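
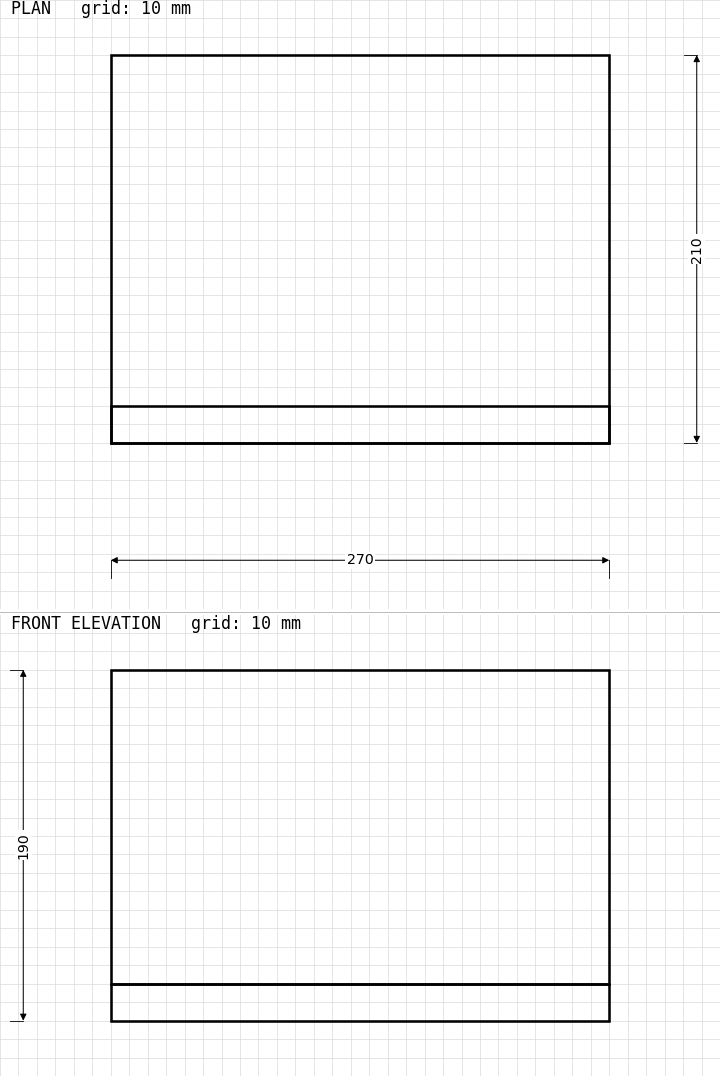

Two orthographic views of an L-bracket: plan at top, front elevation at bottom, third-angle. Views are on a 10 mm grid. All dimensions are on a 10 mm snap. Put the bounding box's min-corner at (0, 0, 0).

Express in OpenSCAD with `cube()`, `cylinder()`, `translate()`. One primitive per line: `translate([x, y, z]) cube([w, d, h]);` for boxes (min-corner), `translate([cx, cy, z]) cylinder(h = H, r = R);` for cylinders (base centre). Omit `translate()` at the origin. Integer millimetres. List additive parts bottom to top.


cube([270, 210, 20]);
translate([0, 0, 20]) cube([270, 20, 170]);


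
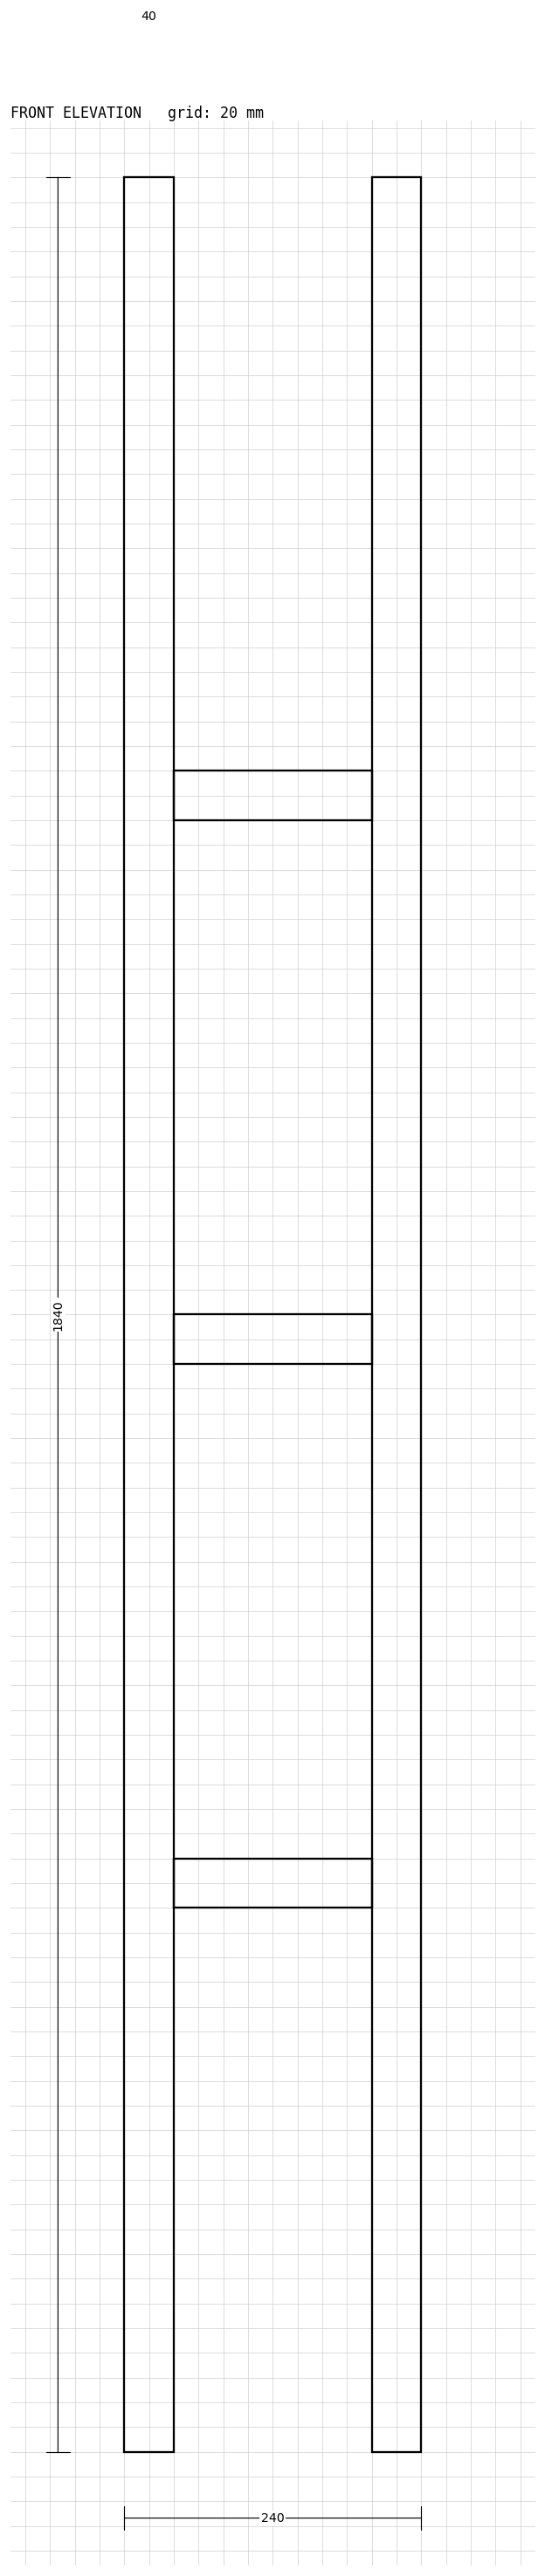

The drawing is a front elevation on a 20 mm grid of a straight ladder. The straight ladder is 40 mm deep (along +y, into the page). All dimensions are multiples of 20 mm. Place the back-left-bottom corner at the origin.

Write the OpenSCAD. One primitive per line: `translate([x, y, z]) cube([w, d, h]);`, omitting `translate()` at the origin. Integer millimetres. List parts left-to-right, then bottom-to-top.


cube([40, 40, 1840]);
translate([40, 0, 440]) cube([160, 40, 40]);
translate([40, 0, 880]) cube([160, 40, 40]);
translate([40, 0, 1320]) cube([160, 40, 40]);
translate([200, 0, 0]) cube([40, 40, 1840]);


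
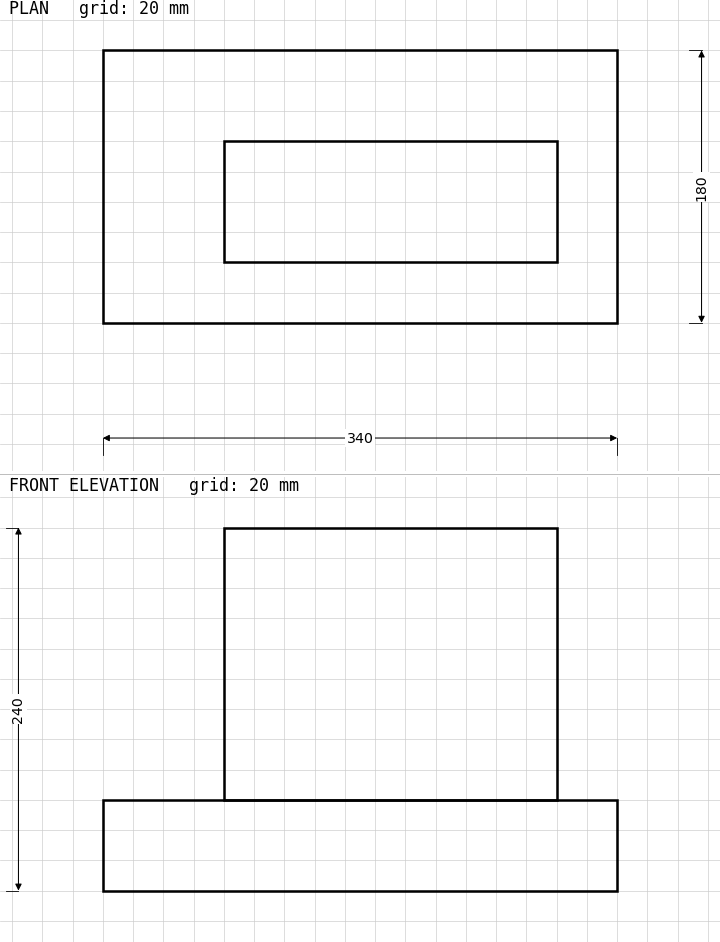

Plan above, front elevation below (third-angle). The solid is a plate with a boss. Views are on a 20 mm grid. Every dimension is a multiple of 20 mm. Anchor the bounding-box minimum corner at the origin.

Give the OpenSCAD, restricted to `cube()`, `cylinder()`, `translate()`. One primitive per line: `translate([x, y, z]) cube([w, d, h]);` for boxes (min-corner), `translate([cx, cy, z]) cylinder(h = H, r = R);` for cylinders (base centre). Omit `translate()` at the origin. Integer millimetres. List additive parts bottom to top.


cube([340, 180, 60]);
translate([80, 40, 60]) cube([220, 80, 180]);


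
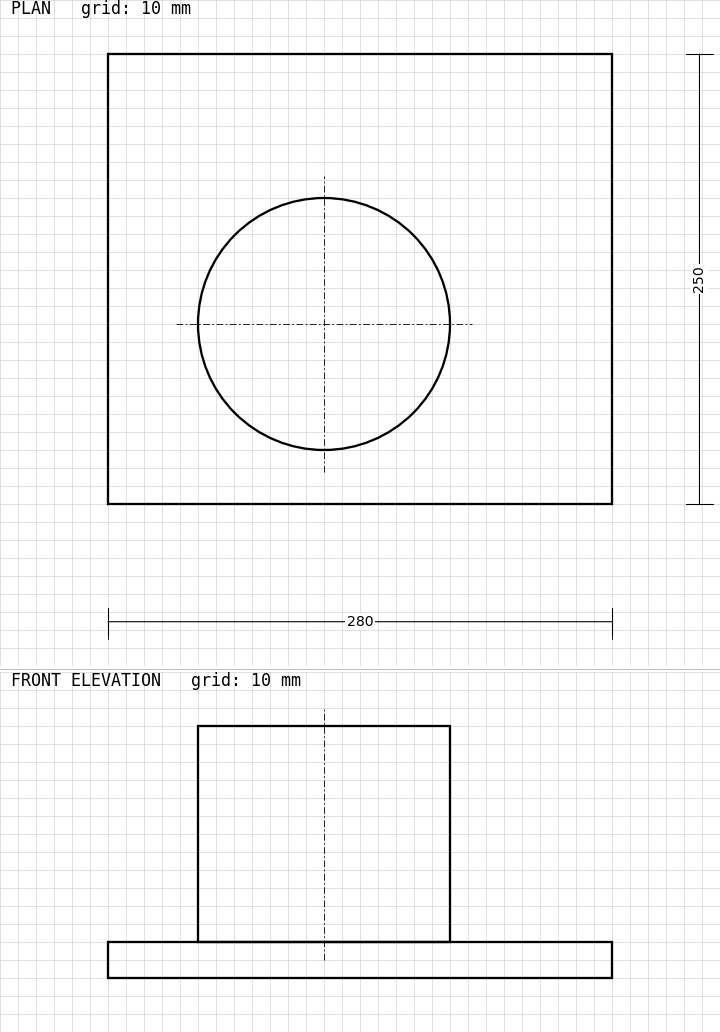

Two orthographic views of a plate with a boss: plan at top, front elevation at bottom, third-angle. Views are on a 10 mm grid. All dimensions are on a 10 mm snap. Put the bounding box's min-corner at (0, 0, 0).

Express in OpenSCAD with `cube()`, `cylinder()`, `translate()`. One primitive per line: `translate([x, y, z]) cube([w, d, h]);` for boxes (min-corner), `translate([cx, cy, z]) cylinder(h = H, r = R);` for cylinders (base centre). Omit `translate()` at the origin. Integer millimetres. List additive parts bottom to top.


cube([280, 250, 20]);
translate([120, 100, 20]) cylinder(h = 120, r = 70);


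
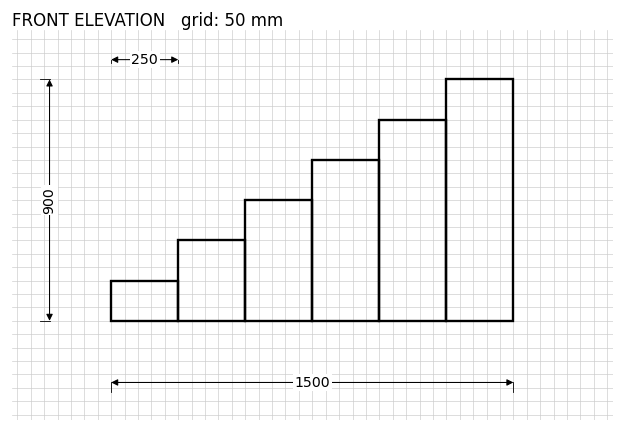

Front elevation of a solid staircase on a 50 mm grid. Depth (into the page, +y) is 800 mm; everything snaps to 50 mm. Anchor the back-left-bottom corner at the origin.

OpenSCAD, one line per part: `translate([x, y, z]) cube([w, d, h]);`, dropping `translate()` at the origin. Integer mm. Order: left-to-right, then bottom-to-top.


cube([250, 800, 150]);
translate([250, 0, 0]) cube([250, 800, 300]);
translate([500, 0, 0]) cube([250, 800, 450]);
translate([750, 0, 0]) cube([250, 800, 600]);
translate([1000, 0, 0]) cube([250, 800, 750]);
translate([1250, 0, 0]) cube([250, 800, 900]);


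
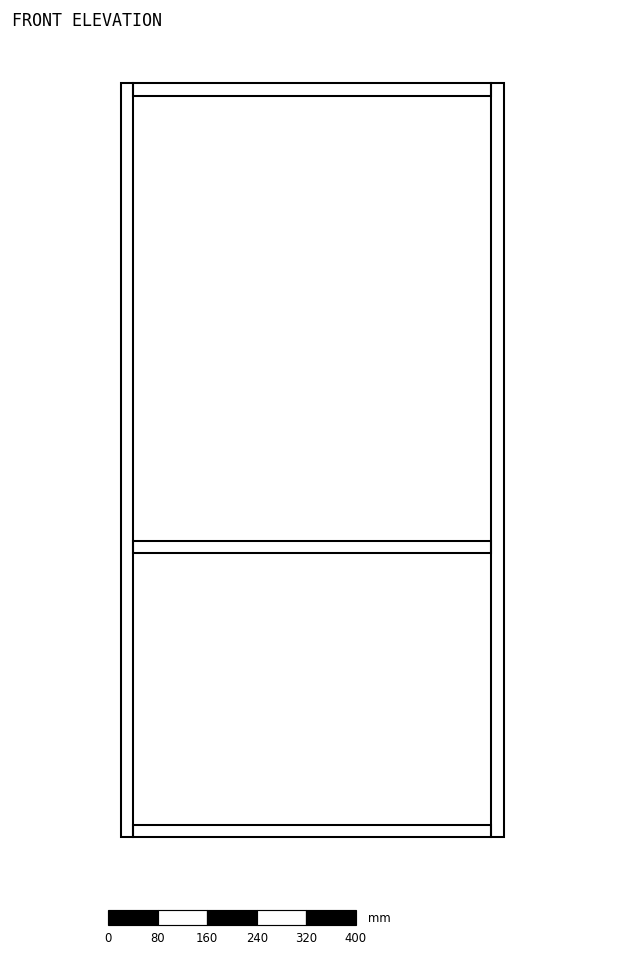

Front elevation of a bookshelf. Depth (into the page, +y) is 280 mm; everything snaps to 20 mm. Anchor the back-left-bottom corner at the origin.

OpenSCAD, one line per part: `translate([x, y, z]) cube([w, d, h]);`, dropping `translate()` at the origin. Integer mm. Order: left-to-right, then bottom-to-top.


cube([20, 280, 1220]);
translate([20, 0, 0]) cube([580, 280, 20]);
translate([20, 0, 460]) cube([580, 280, 20]);
translate([20, 0, 1200]) cube([580, 280, 20]);
translate([600, 0, 0]) cube([20, 280, 1220]);


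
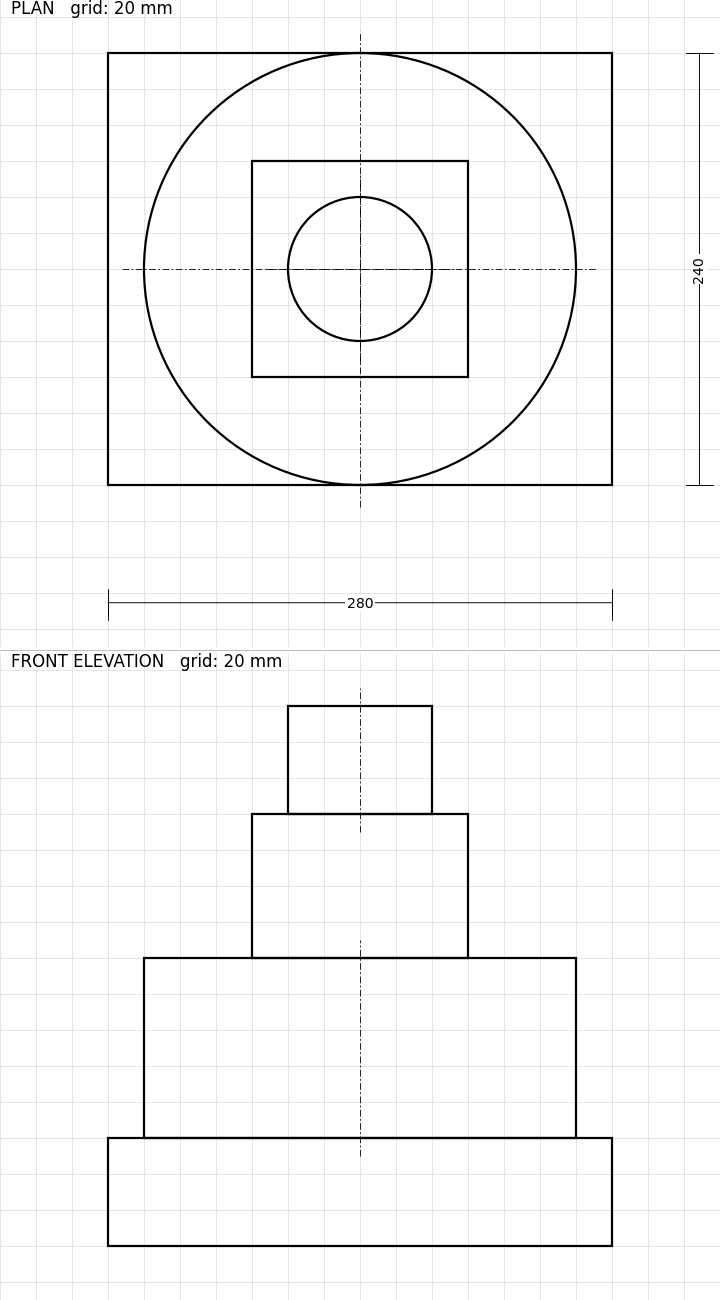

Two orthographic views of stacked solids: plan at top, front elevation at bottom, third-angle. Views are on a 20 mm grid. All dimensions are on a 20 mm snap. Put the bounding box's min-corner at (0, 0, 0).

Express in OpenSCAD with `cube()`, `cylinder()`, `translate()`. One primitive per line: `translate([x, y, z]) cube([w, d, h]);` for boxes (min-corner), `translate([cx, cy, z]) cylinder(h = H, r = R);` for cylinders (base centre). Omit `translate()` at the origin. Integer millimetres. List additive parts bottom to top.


cube([280, 240, 60]);
translate([140, 120, 60]) cylinder(h = 100, r = 120);
translate([80, 60, 160]) cube([120, 120, 80]);
translate([140, 120, 240]) cylinder(h = 60, r = 40);


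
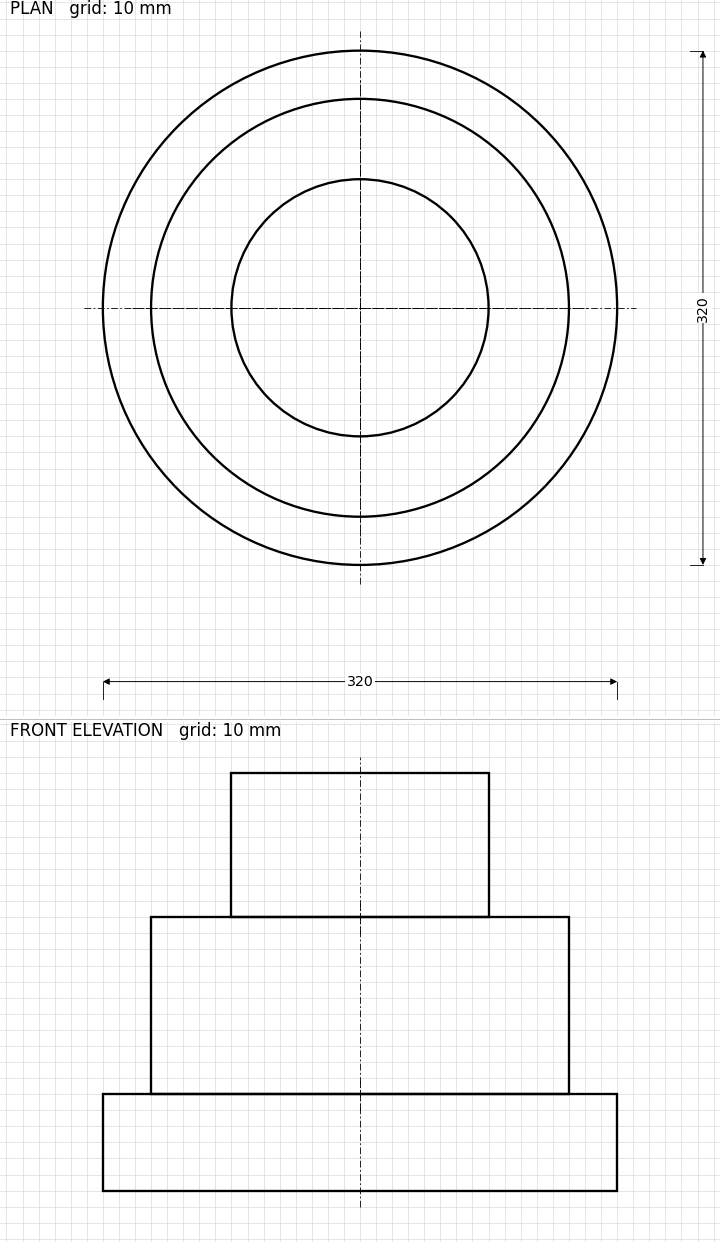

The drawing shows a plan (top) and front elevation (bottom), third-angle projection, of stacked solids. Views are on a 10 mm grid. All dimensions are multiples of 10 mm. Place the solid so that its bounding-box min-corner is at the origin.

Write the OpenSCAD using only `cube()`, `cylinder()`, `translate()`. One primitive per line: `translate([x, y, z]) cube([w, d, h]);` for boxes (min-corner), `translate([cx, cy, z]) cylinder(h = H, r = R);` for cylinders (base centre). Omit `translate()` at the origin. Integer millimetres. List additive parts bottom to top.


translate([160, 160, 0]) cylinder(h = 60, r = 160);
translate([160, 160, 60]) cylinder(h = 110, r = 130);
translate([160, 160, 170]) cylinder(h = 90, r = 80);


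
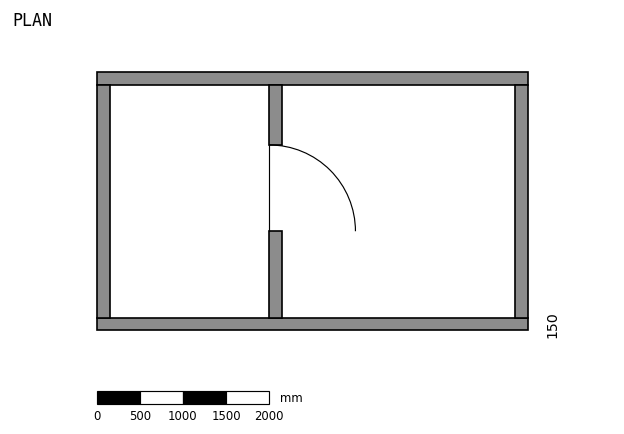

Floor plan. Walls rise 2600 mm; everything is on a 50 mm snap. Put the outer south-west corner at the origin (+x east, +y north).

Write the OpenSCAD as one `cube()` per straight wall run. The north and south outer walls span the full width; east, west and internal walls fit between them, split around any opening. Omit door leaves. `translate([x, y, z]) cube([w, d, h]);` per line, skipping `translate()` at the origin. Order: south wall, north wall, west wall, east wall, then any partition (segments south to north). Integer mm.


cube([5000, 150, 2600]);
translate([0, 2850, 0]) cube([5000, 150, 2600]);
translate([0, 150, 0]) cube([150, 2700, 2600]);
translate([4850, 150, 0]) cube([150, 2700, 2600]);
translate([2000, 150, 0]) cube([150, 1000, 2600]);
translate([2000, 2150, 0]) cube([150, 700, 2600]);


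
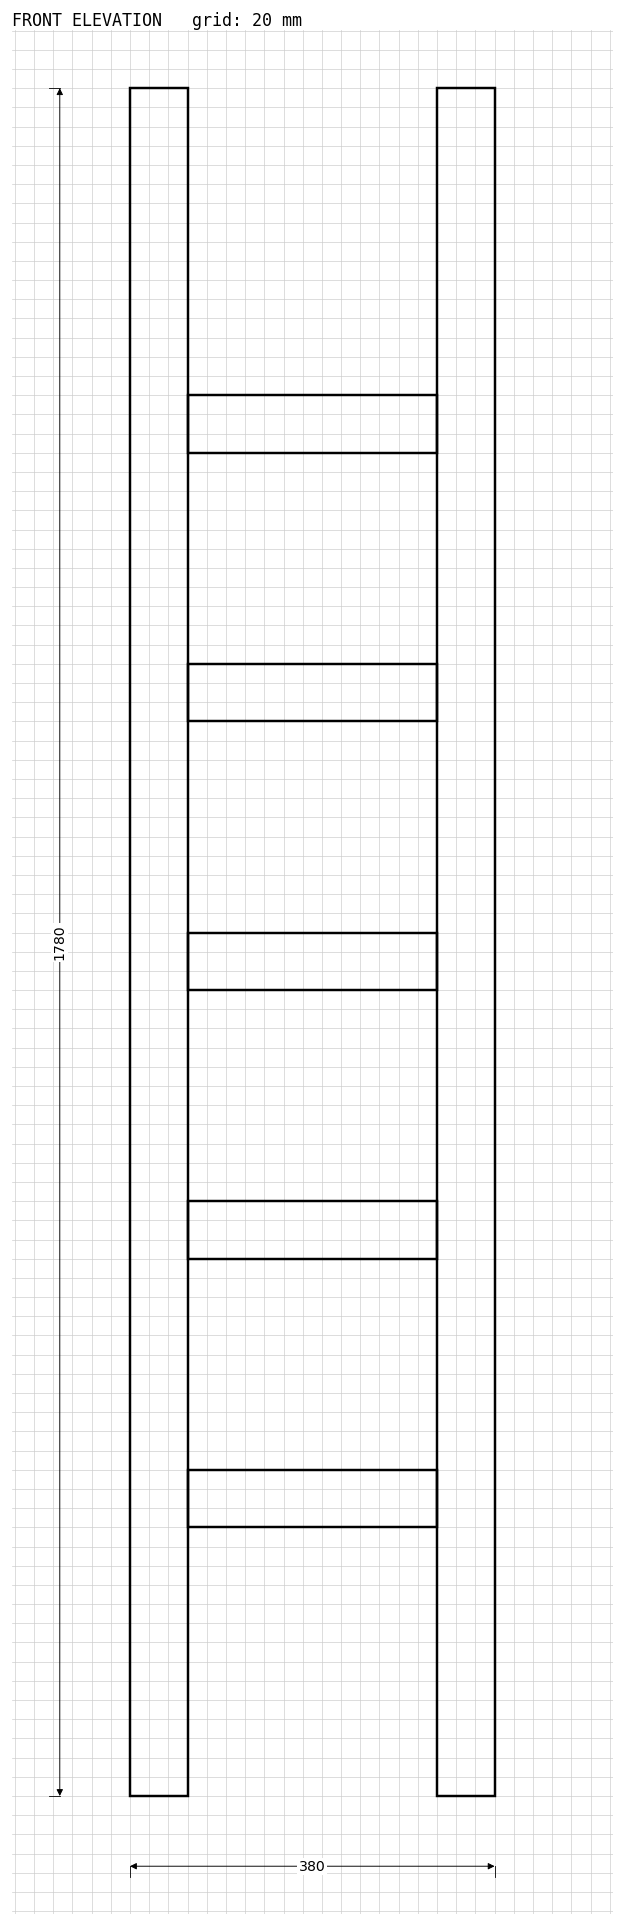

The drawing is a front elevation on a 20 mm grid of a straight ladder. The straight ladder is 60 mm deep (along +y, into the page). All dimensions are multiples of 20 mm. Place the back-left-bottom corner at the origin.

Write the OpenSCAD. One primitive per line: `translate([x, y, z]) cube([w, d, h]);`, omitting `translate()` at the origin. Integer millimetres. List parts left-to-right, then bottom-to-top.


cube([60, 60, 1780]);
translate([60, 0, 280]) cube([260, 60, 60]);
translate([60, 0, 560]) cube([260, 60, 60]);
translate([60, 0, 840]) cube([260, 60, 60]);
translate([60, 0, 1120]) cube([260, 60, 60]);
translate([60, 0, 1400]) cube([260, 60, 60]);
translate([320, 0, 0]) cube([60, 60, 1780]);


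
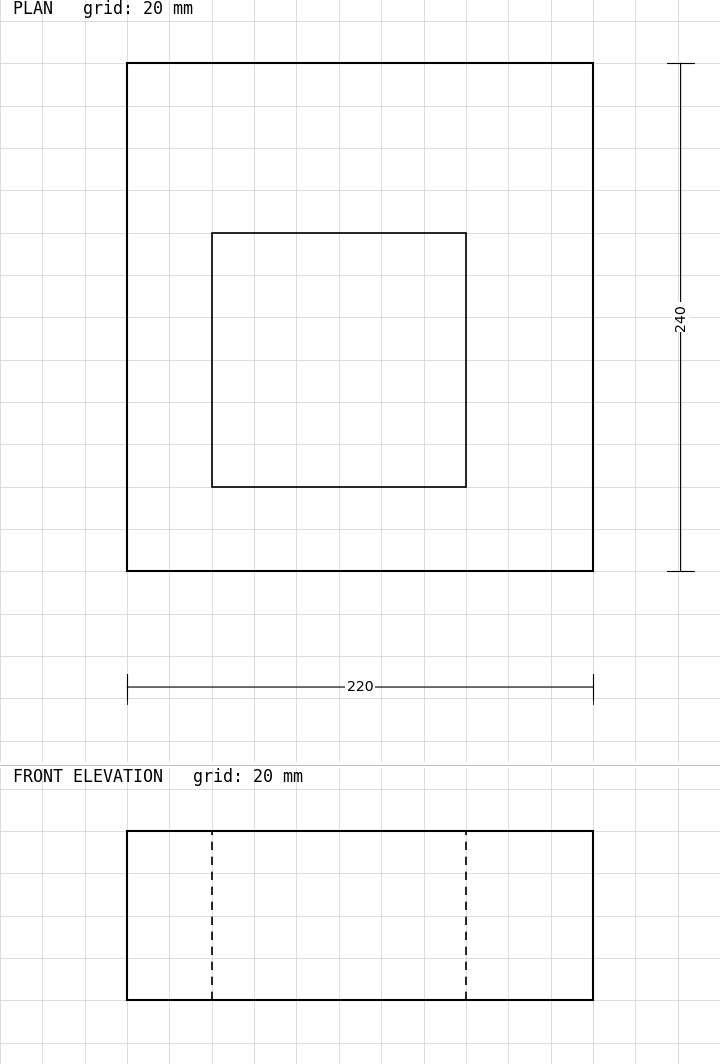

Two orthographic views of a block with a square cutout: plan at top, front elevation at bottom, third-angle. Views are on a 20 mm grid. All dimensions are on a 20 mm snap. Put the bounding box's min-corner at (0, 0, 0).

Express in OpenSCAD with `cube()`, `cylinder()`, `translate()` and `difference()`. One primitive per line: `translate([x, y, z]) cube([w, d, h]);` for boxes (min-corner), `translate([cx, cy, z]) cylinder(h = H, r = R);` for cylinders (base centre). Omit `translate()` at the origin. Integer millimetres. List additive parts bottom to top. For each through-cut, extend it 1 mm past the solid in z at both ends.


difference() {
  cube([220, 240, 80]);
  translate([40, 40, -1]) cube([120, 120, 82]);
}


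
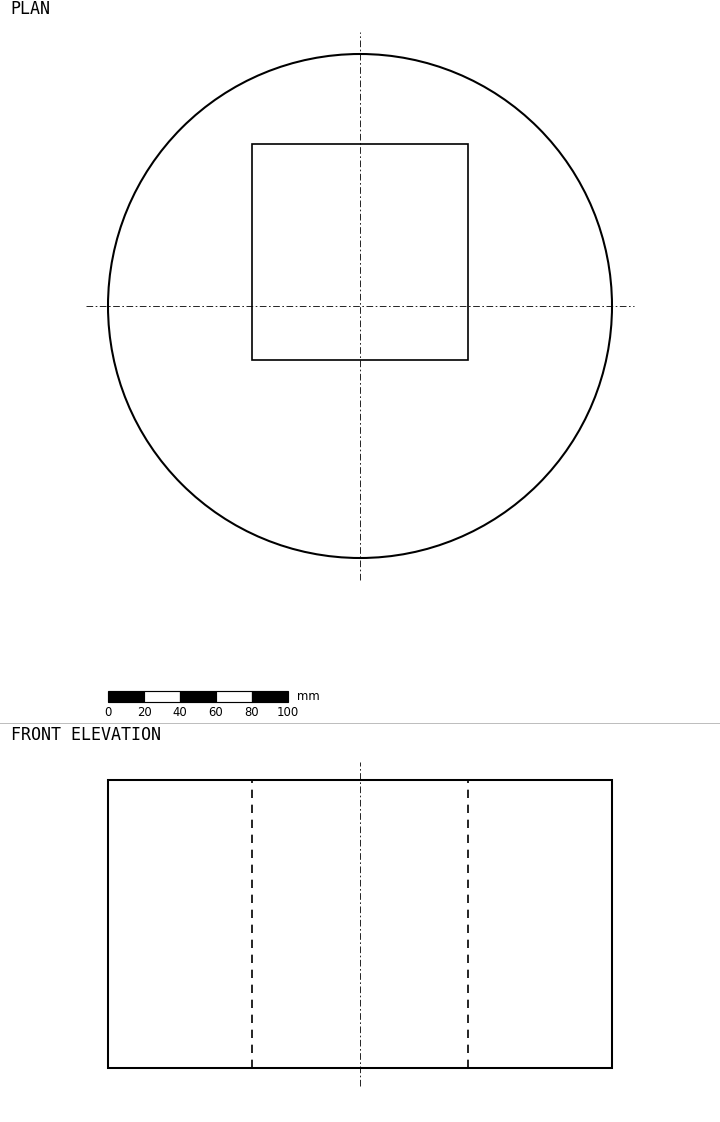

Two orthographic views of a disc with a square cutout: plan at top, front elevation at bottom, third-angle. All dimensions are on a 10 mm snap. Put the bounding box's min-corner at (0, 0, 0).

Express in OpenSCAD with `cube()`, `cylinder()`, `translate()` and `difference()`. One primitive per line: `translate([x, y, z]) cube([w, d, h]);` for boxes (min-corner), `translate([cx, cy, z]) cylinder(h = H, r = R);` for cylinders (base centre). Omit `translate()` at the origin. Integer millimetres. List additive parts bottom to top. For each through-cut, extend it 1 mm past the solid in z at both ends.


difference() {
  translate([140, 140, 0]) cylinder(h = 160, r = 140);
  translate([80, 110, -1]) cube([120, 120, 162]);
}


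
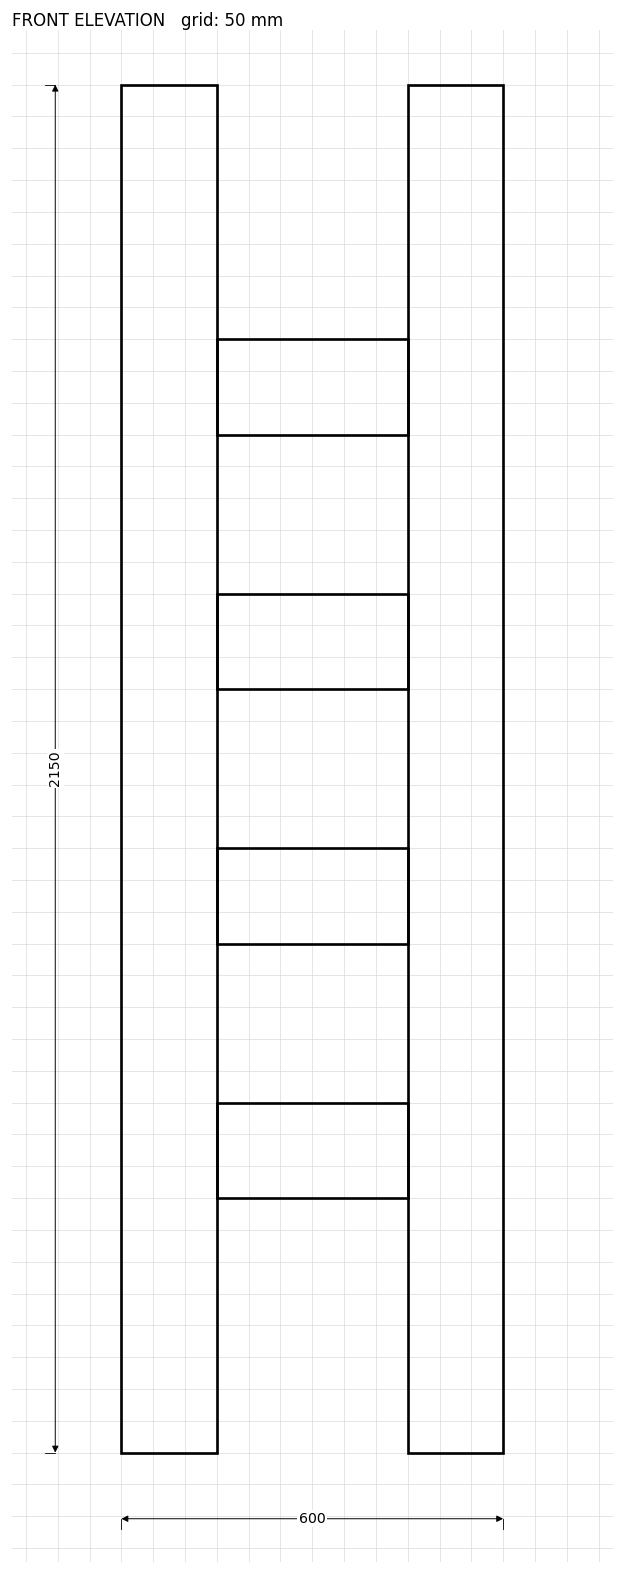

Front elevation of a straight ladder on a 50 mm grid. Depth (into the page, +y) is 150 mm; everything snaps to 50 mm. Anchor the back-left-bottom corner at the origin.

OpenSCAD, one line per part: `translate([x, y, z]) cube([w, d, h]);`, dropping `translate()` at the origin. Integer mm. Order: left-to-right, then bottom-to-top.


cube([150, 150, 2150]);
translate([150, 0, 400]) cube([300, 150, 150]);
translate([150, 0, 800]) cube([300, 150, 150]);
translate([150, 0, 1200]) cube([300, 150, 150]);
translate([150, 0, 1600]) cube([300, 150, 150]);
translate([450, 0, 0]) cube([150, 150, 2150]);


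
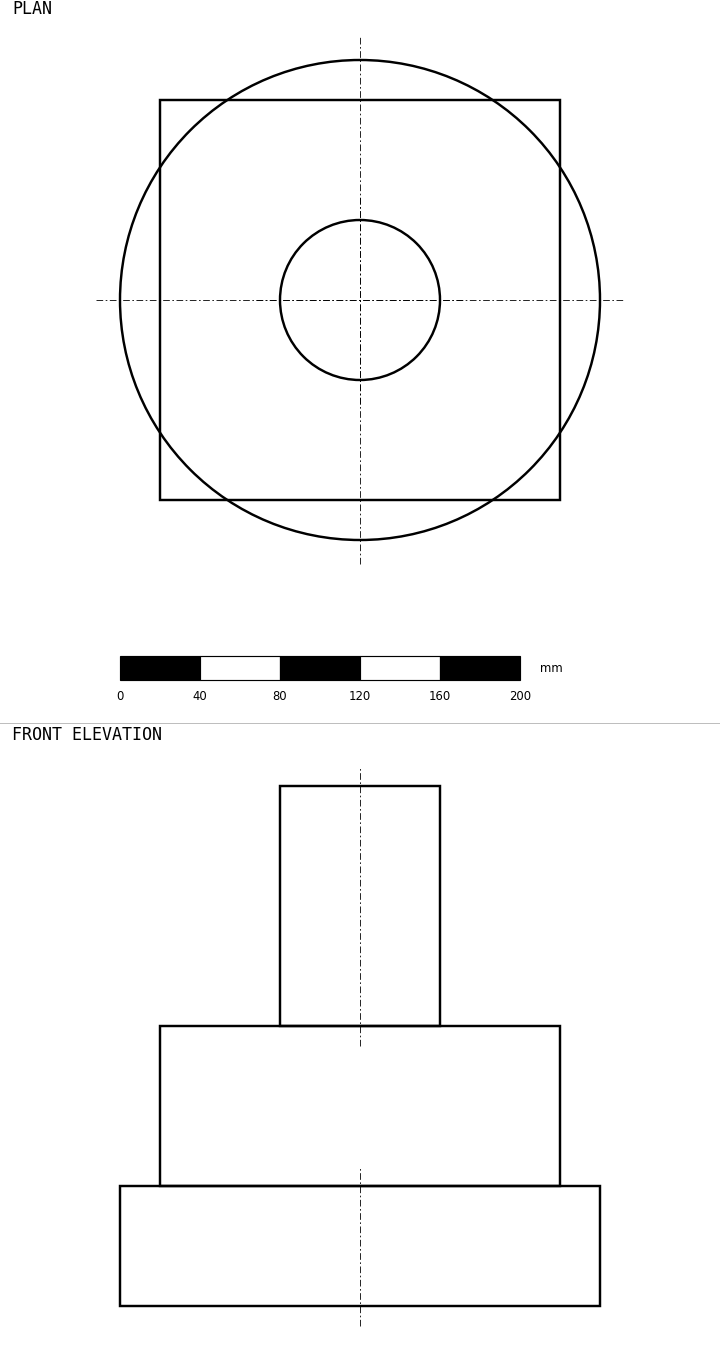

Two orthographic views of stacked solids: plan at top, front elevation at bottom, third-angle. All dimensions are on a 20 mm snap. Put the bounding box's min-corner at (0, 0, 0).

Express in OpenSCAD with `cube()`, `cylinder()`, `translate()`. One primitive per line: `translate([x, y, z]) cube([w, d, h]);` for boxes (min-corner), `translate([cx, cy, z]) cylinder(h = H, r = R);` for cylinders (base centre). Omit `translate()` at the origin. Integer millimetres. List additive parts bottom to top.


translate([120, 120, 0]) cylinder(h = 60, r = 120);
translate([20, 20, 60]) cube([200, 200, 80]);
translate([120, 120, 140]) cylinder(h = 120, r = 40);


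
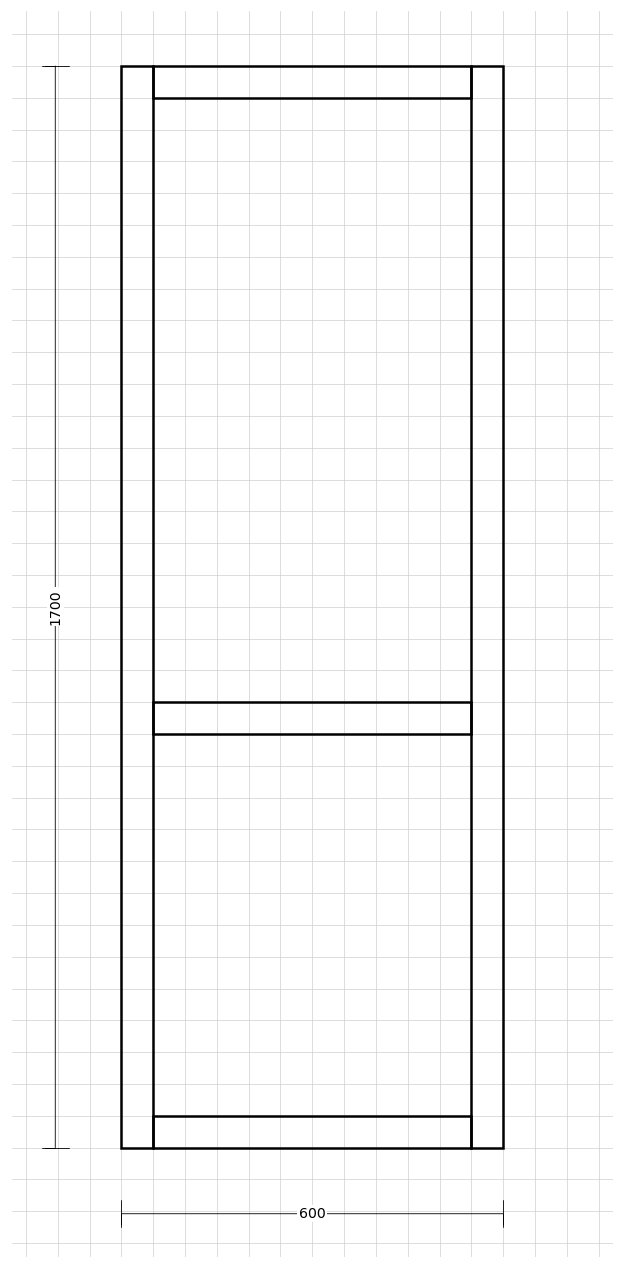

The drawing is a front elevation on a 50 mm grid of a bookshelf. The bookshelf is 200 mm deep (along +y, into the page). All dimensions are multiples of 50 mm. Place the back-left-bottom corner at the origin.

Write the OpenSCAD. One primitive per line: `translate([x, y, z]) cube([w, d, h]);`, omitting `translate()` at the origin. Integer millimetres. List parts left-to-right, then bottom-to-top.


cube([50, 200, 1700]);
translate([50, 0, 0]) cube([500, 200, 50]);
translate([50, 0, 650]) cube([500, 200, 50]);
translate([50, 0, 1650]) cube([500, 200, 50]);
translate([550, 0, 0]) cube([50, 200, 1700]);


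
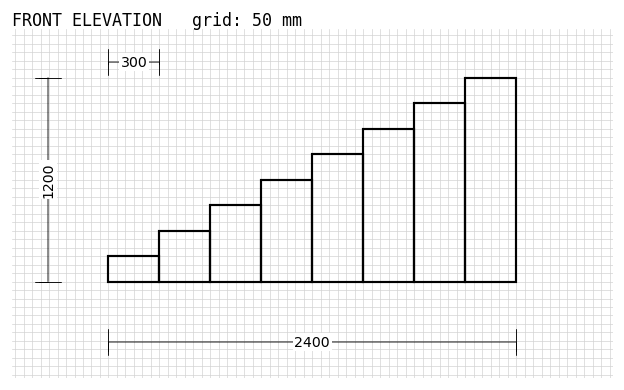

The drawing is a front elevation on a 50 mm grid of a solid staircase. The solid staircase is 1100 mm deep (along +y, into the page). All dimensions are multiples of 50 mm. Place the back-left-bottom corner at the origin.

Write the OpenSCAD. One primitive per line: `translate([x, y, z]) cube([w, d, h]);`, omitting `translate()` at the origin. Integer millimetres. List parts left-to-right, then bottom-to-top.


cube([300, 1100, 150]);
translate([300, 0, 0]) cube([300, 1100, 300]);
translate([600, 0, 0]) cube([300, 1100, 450]);
translate([900, 0, 0]) cube([300, 1100, 600]);
translate([1200, 0, 0]) cube([300, 1100, 750]);
translate([1500, 0, 0]) cube([300, 1100, 900]);
translate([1800, 0, 0]) cube([300, 1100, 1050]);
translate([2100, 0, 0]) cube([300, 1100, 1200]);


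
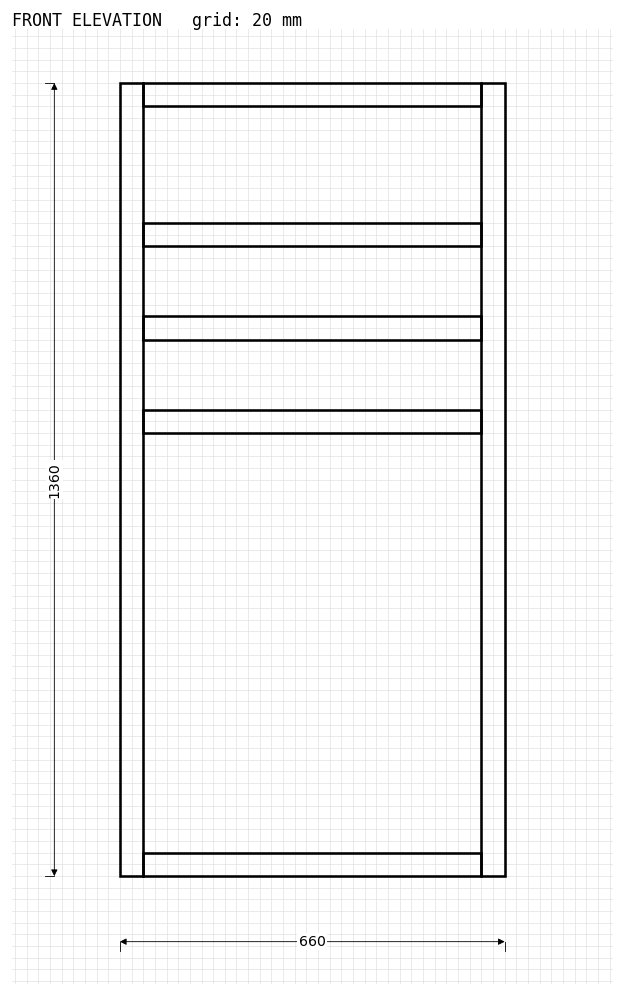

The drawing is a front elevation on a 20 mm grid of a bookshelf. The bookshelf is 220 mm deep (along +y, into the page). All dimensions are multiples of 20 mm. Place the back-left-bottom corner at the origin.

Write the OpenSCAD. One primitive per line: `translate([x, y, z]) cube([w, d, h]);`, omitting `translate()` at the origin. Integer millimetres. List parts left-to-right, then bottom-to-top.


cube([40, 220, 1360]);
translate([40, 0, 0]) cube([580, 220, 40]);
translate([40, 0, 760]) cube([580, 220, 40]);
translate([40, 0, 920]) cube([580, 220, 40]);
translate([40, 0, 1080]) cube([580, 220, 40]);
translate([40, 0, 1320]) cube([580, 220, 40]);
translate([620, 0, 0]) cube([40, 220, 1360]);


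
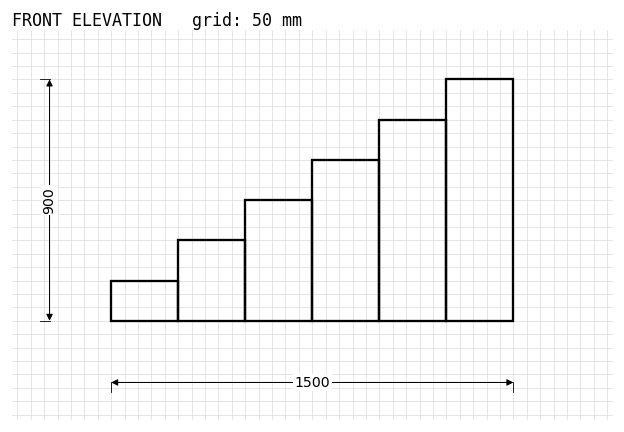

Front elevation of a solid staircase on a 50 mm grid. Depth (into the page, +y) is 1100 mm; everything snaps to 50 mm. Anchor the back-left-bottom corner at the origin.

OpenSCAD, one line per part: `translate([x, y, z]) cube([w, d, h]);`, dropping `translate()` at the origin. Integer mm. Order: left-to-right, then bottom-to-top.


cube([250, 1100, 150]);
translate([250, 0, 0]) cube([250, 1100, 300]);
translate([500, 0, 0]) cube([250, 1100, 450]);
translate([750, 0, 0]) cube([250, 1100, 600]);
translate([1000, 0, 0]) cube([250, 1100, 750]);
translate([1250, 0, 0]) cube([250, 1100, 900]);


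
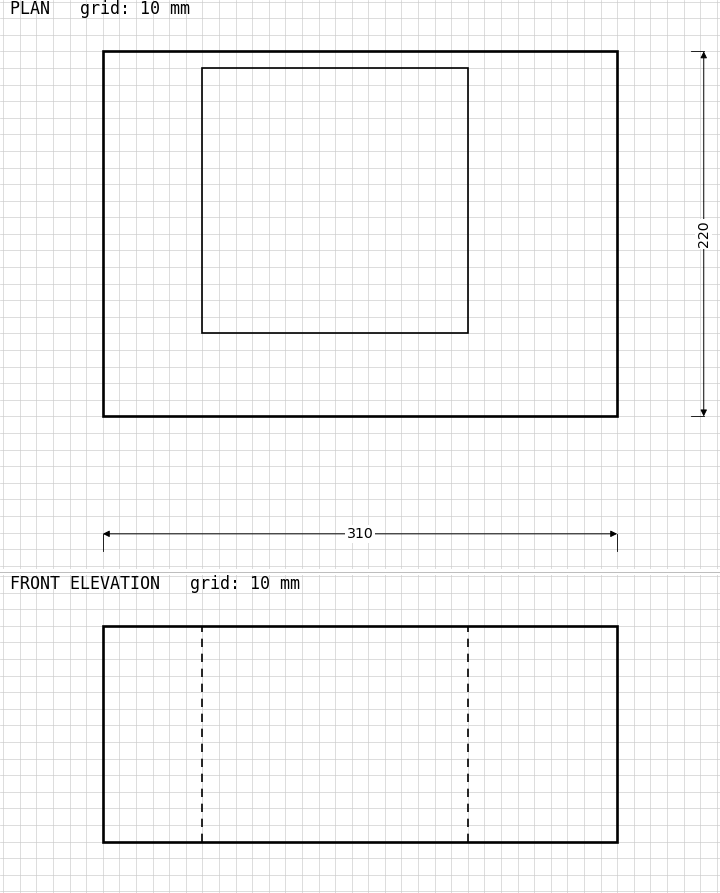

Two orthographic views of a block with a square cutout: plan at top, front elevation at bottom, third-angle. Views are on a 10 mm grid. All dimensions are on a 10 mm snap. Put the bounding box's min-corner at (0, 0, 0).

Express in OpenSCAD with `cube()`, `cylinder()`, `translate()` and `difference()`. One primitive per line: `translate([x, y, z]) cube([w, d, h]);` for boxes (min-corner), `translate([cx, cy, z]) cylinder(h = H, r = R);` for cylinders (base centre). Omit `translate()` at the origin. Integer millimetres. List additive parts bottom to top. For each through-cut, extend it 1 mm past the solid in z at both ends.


difference() {
  cube([310, 220, 130]);
  translate([60, 50, -1]) cube([160, 160, 132]);
}


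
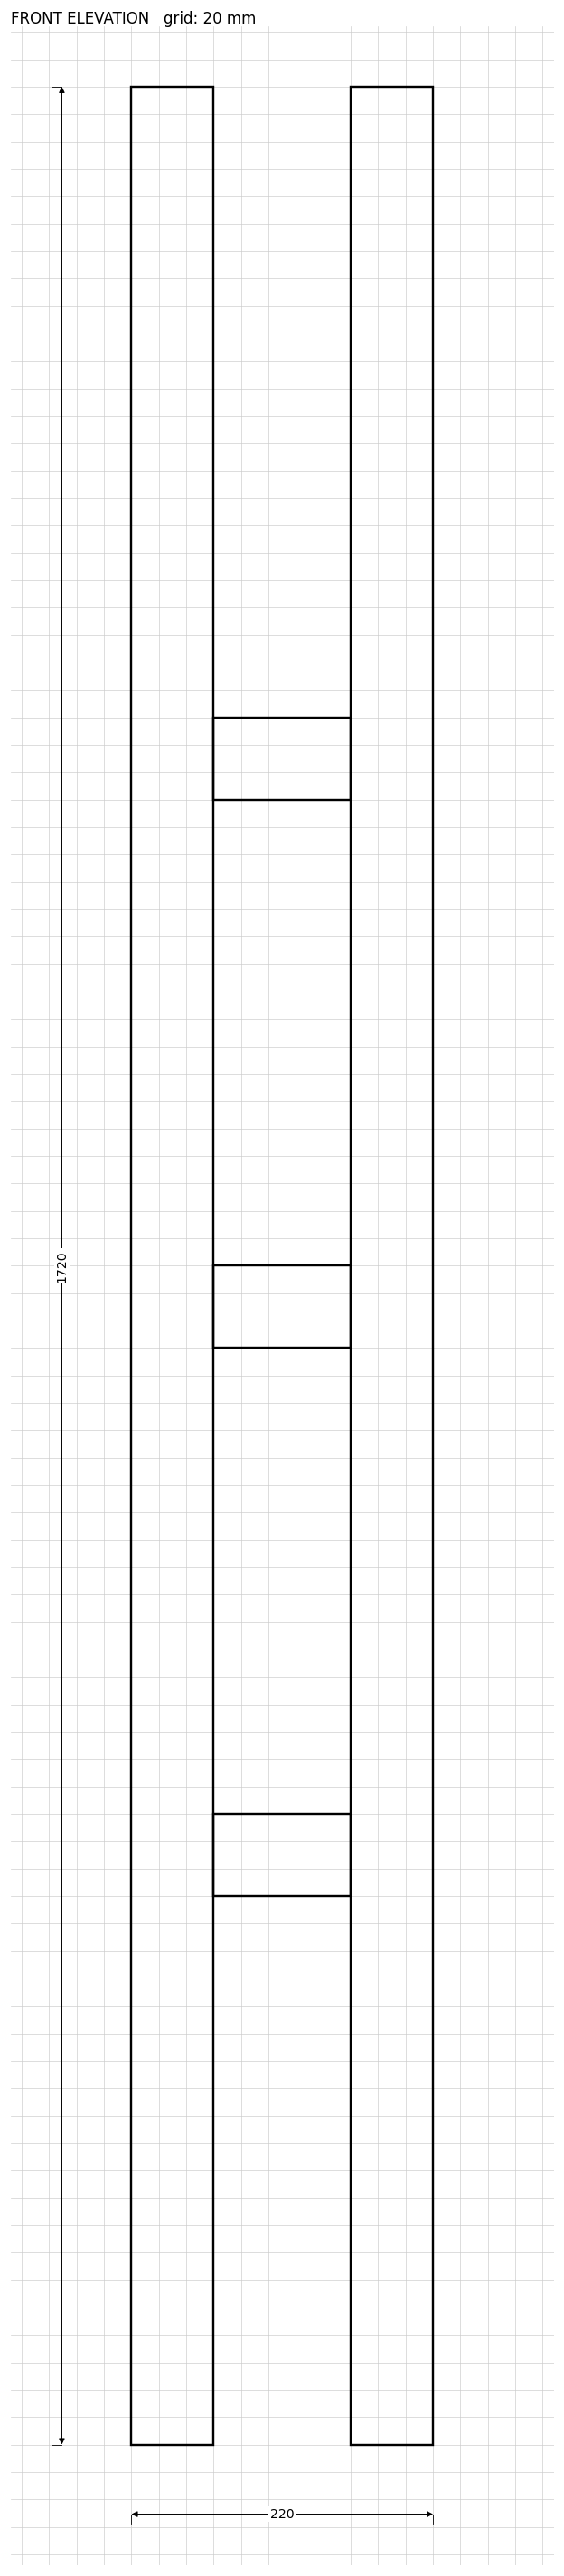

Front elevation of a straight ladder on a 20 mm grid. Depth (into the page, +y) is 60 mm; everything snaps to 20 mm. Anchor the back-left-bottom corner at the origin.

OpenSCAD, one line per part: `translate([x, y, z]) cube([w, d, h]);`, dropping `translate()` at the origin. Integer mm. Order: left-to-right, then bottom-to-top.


cube([60, 60, 1720]);
translate([60, 0, 400]) cube([100, 60, 60]);
translate([60, 0, 800]) cube([100, 60, 60]);
translate([60, 0, 1200]) cube([100, 60, 60]);
translate([160, 0, 0]) cube([60, 60, 1720]);


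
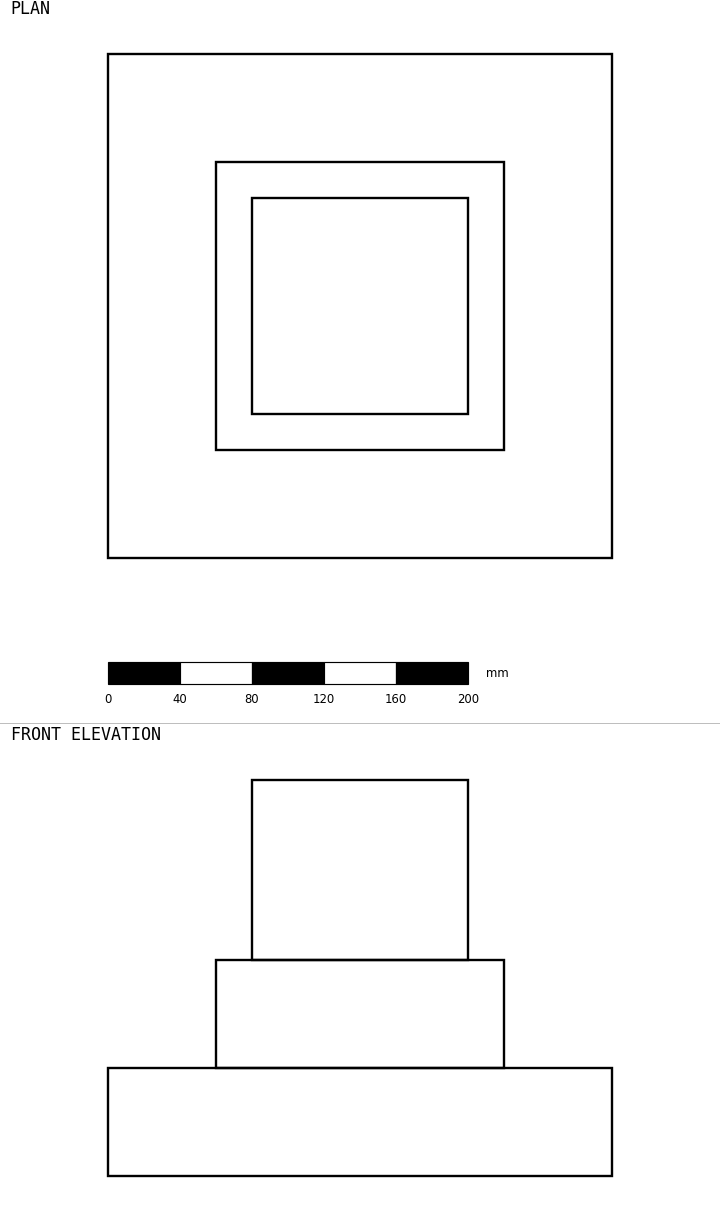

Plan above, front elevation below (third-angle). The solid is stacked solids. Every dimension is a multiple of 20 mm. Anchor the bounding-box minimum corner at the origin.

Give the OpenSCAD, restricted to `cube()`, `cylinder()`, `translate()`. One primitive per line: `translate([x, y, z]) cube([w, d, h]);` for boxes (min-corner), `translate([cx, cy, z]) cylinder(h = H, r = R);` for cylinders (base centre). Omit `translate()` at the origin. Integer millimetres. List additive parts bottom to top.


cube([280, 280, 60]);
translate([60, 60, 60]) cube([160, 160, 60]);
translate([80, 80, 120]) cube([120, 120, 100]);


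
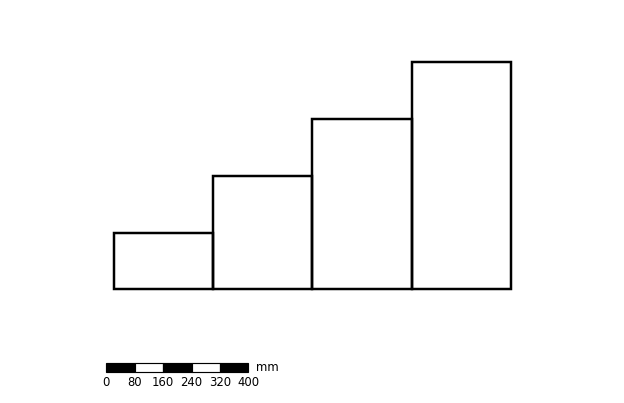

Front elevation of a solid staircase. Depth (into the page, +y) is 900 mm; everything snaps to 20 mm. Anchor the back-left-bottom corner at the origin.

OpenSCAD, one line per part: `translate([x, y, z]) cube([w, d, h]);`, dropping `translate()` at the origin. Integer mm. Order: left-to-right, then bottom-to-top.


cube([280, 900, 160]);
translate([280, 0, 0]) cube([280, 900, 320]);
translate([560, 0, 0]) cube([280, 900, 480]);
translate([840, 0, 0]) cube([280, 900, 640]);


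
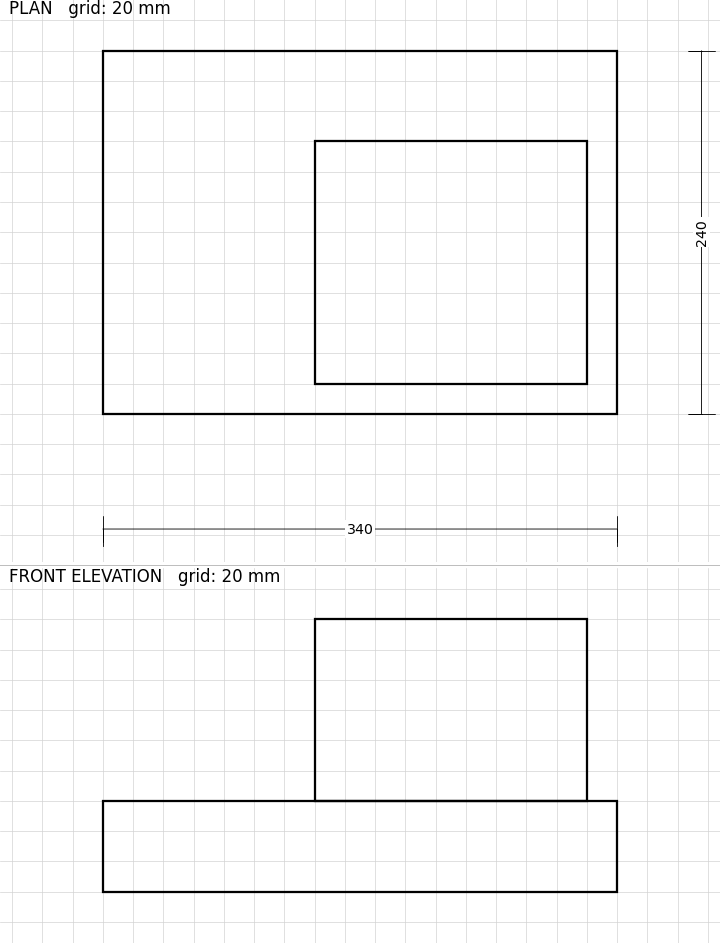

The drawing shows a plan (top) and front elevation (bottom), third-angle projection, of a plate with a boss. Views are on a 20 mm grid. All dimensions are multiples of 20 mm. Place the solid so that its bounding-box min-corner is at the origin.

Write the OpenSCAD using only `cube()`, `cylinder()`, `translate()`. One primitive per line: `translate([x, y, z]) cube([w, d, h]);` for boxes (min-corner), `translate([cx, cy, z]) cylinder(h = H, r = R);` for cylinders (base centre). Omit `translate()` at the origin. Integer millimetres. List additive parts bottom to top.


cube([340, 240, 60]);
translate([140, 20, 60]) cube([180, 160, 120]);


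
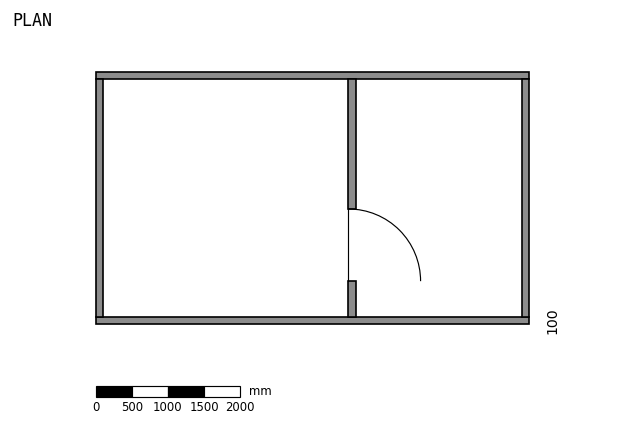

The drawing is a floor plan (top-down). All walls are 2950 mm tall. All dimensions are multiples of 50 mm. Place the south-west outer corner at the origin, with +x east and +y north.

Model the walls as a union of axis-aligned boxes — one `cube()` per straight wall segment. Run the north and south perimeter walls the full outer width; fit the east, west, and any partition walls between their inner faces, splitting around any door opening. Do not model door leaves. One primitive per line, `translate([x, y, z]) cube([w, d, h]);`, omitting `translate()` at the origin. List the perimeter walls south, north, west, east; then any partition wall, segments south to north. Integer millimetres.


cube([6000, 100, 2950]);
translate([0, 3400, 0]) cube([6000, 100, 2950]);
translate([0, 100, 0]) cube([100, 3300, 2950]);
translate([5900, 100, 0]) cube([100, 3300, 2950]);
translate([3500, 100, 0]) cube([100, 500, 2950]);
translate([3500, 1600, 0]) cube([100, 1800, 2950]);


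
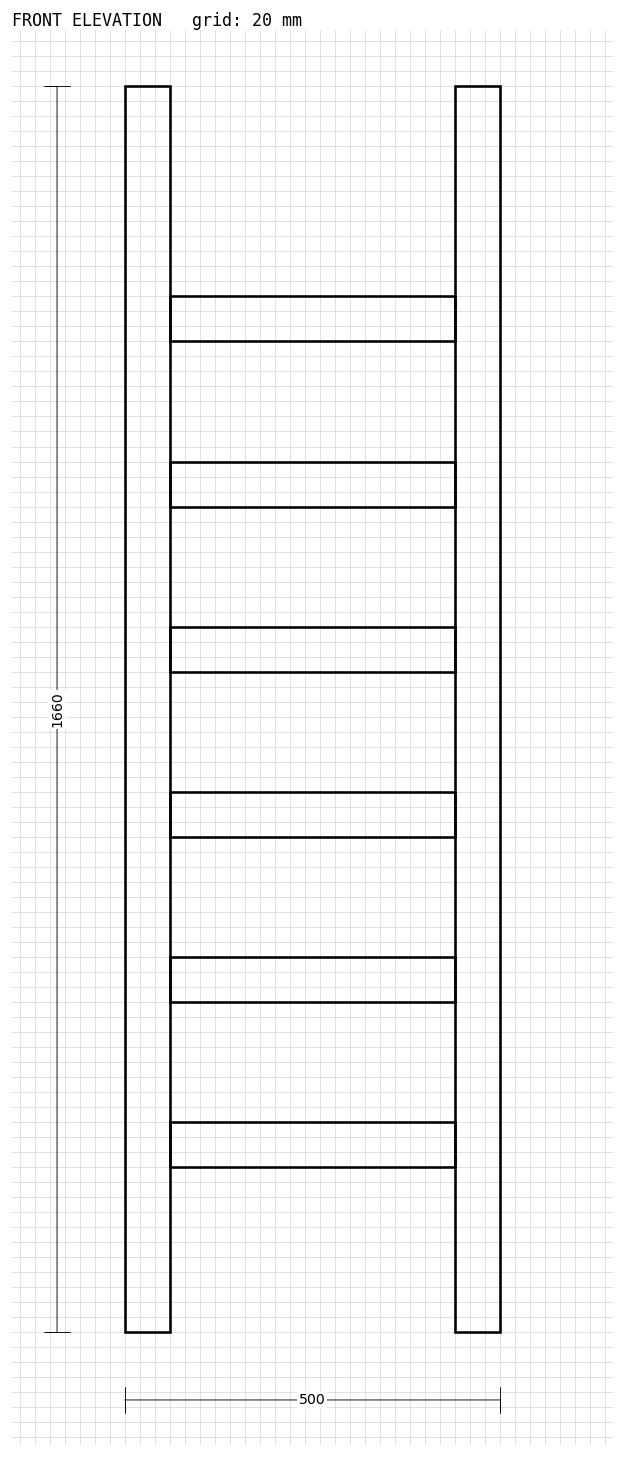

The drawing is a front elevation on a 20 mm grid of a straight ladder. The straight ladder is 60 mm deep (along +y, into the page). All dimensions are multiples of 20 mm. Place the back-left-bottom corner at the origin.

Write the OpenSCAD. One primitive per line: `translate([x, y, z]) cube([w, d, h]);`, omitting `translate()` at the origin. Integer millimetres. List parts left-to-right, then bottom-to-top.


cube([60, 60, 1660]);
translate([60, 0, 220]) cube([380, 60, 60]);
translate([60, 0, 440]) cube([380, 60, 60]);
translate([60, 0, 660]) cube([380, 60, 60]);
translate([60, 0, 880]) cube([380, 60, 60]);
translate([60, 0, 1100]) cube([380, 60, 60]);
translate([60, 0, 1320]) cube([380, 60, 60]);
translate([440, 0, 0]) cube([60, 60, 1660]);


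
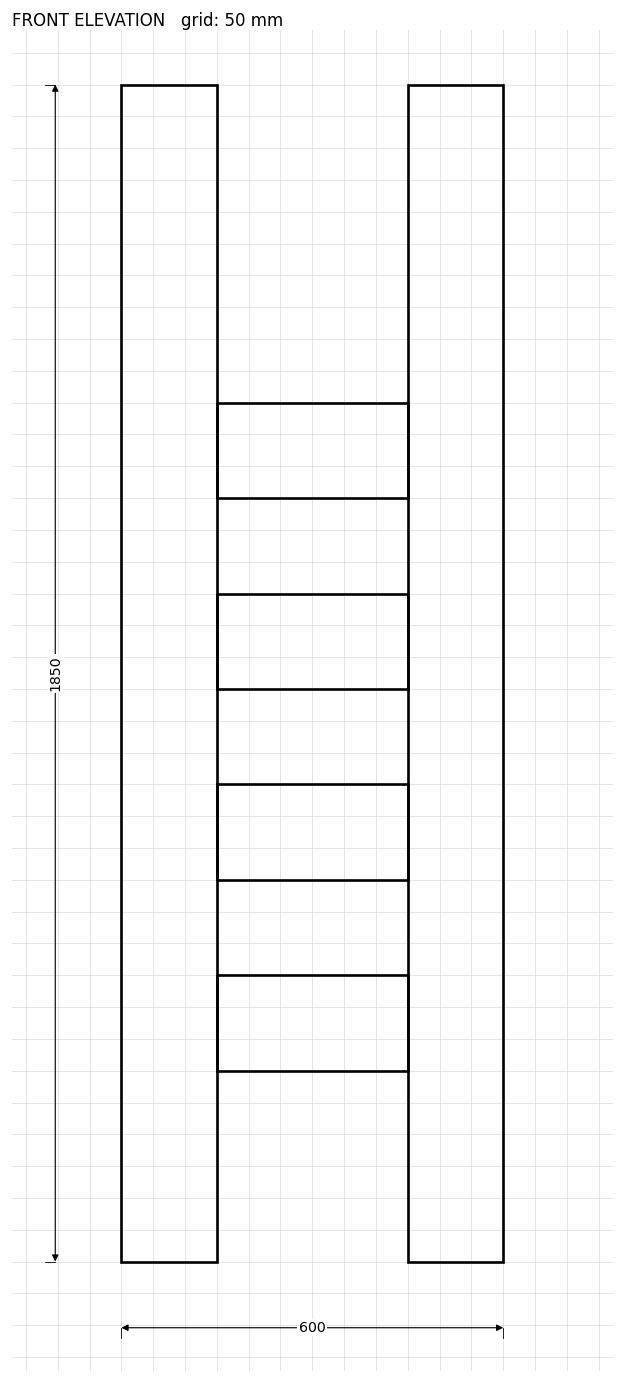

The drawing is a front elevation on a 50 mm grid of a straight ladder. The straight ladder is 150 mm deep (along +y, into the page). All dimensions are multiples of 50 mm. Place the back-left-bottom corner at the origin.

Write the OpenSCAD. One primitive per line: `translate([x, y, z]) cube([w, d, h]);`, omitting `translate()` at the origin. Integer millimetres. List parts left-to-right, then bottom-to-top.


cube([150, 150, 1850]);
translate([150, 0, 300]) cube([300, 150, 150]);
translate([150, 0, 600]) cube([300, 150, 150]);
translate([150, 0, 900]) cube([300, 150, 150]);
translate([150, 0, 1200]) cube([300, 150, 150]);
translate([450, 0, 0]) cube([150, 150, 1850]);


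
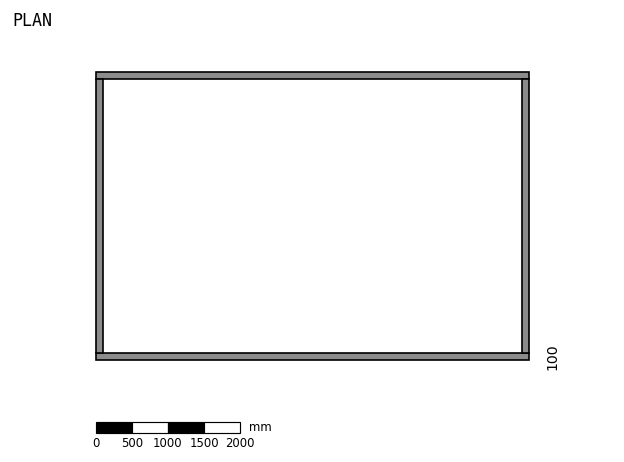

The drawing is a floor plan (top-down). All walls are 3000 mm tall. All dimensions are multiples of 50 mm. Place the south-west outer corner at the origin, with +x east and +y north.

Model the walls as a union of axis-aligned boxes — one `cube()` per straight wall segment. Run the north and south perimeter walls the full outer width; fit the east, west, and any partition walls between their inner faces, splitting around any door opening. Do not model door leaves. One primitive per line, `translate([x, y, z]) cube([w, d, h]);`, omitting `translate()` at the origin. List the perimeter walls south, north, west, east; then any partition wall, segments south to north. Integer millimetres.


cube([6000, 100, 3000]);
translate([0, 3900, 0]) cube([6000, 100, 3000]);
translate([0, 100, 0]) cube([100, 3800, 3000]);
translate([5900, 100, 0]) cube([100, 3800, 3000]);


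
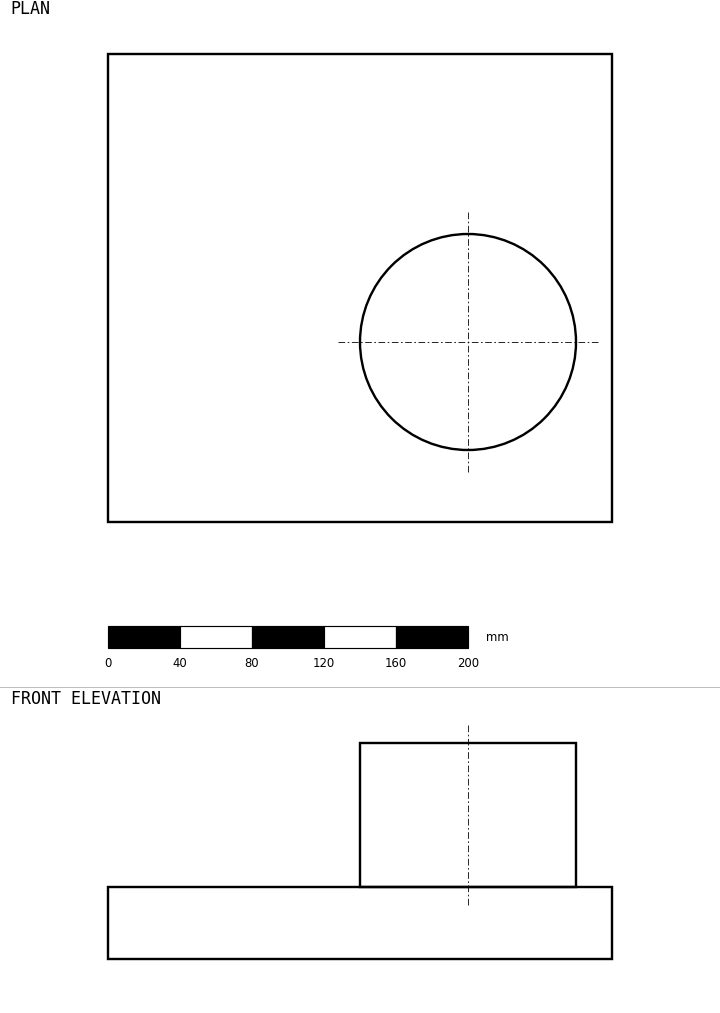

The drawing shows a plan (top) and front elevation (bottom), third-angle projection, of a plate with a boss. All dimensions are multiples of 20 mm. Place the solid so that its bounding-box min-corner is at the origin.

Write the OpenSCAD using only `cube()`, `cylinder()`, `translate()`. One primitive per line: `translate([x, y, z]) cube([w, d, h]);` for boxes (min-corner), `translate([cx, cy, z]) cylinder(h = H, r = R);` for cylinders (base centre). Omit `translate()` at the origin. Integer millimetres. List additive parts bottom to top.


cube([280, 260, 40]);
translate([200, 100, 40]) cylinder(h = 80, r = 60);


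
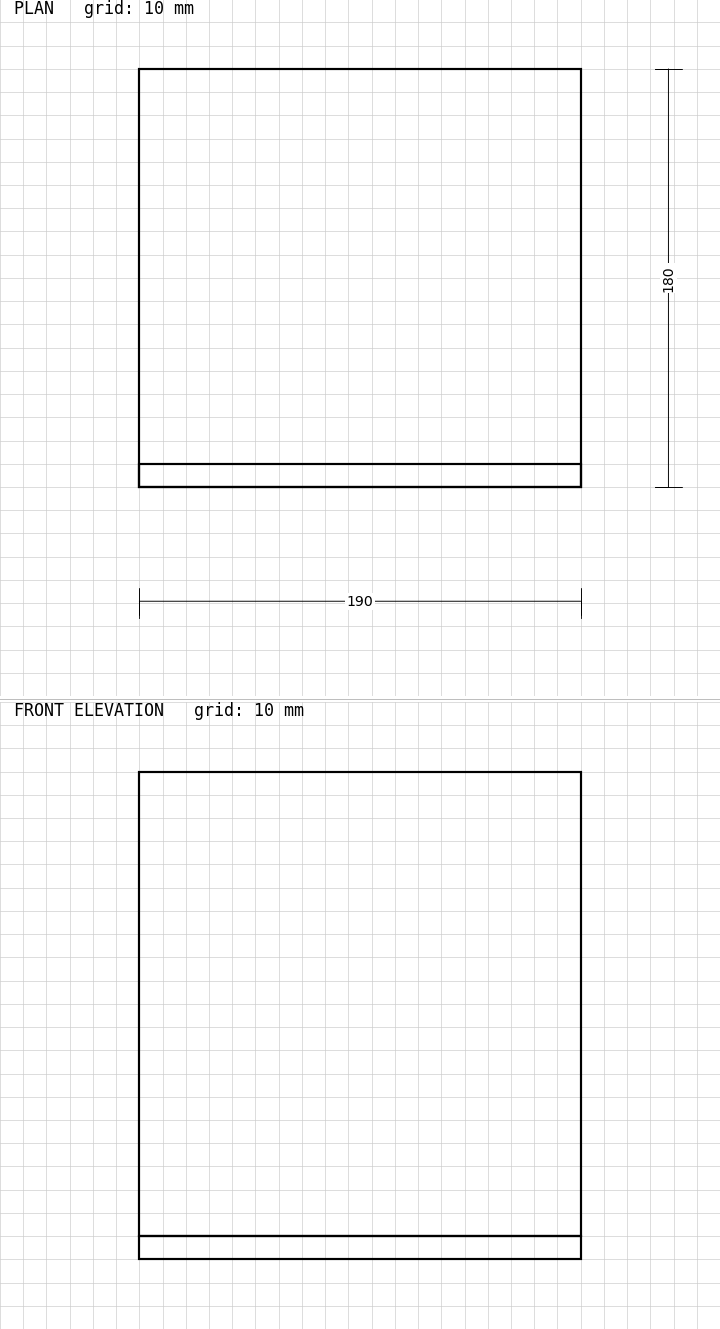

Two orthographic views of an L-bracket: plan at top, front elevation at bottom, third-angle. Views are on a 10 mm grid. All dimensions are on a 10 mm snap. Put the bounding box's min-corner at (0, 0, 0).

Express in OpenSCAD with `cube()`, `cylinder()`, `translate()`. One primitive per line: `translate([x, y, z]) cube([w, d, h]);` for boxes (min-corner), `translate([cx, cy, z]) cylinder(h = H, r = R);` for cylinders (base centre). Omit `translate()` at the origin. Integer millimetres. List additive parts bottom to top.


cube([190, 180, 10]);
translate([0, 0, 10]) cube([190, 10, 200]);


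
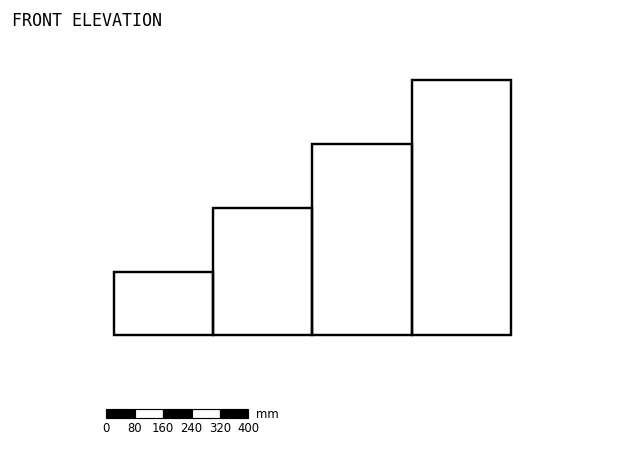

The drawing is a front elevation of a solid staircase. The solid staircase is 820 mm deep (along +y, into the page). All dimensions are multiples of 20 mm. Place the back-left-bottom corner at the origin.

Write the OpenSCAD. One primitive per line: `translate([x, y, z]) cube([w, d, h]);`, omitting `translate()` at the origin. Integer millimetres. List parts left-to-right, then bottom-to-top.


cube([280, 820, 180]);
translate([280, 0, 0]) cube([280, 820, 360]);
translate([560, 0, 0]) cube([280, 820, 540]);
translate([840, 0, 0]) cube([280, 820, 720]);


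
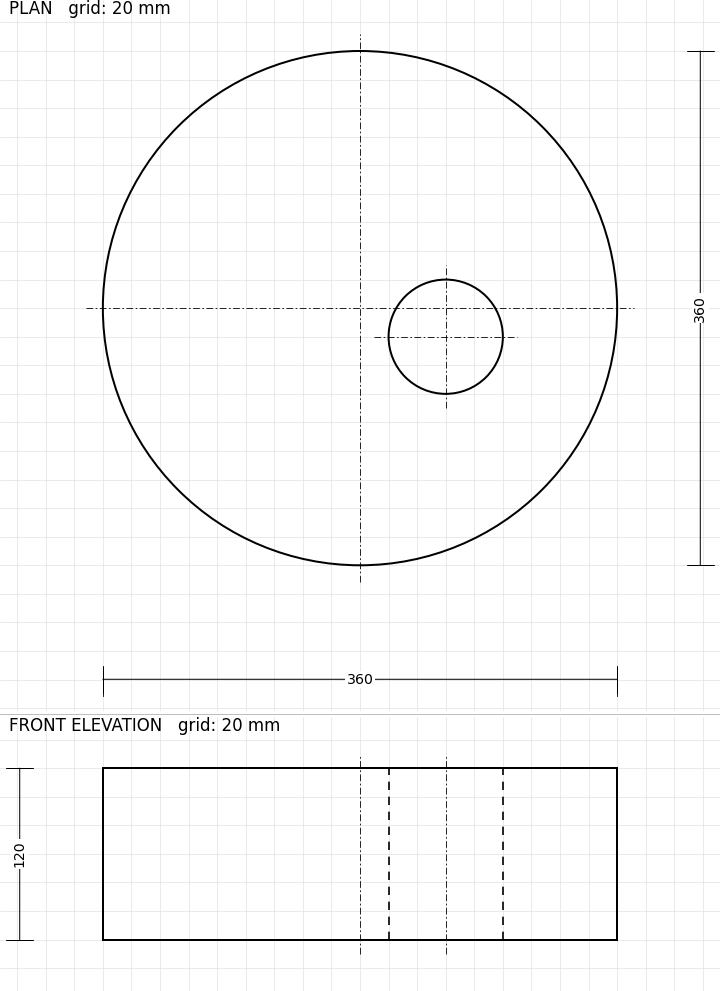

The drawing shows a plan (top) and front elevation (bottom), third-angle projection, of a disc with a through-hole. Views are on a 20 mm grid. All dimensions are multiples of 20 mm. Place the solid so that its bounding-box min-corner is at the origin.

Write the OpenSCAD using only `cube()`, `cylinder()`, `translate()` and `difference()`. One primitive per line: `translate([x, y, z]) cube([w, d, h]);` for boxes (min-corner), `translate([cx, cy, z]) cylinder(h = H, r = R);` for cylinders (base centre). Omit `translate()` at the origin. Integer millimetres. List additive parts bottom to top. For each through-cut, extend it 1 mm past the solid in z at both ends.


difference() {
  translate([180, 180, 0]) cylinder(h = 120, r = 180);
  translate([240, 160, -1]) cylinder(h = 122, r = 40);
}


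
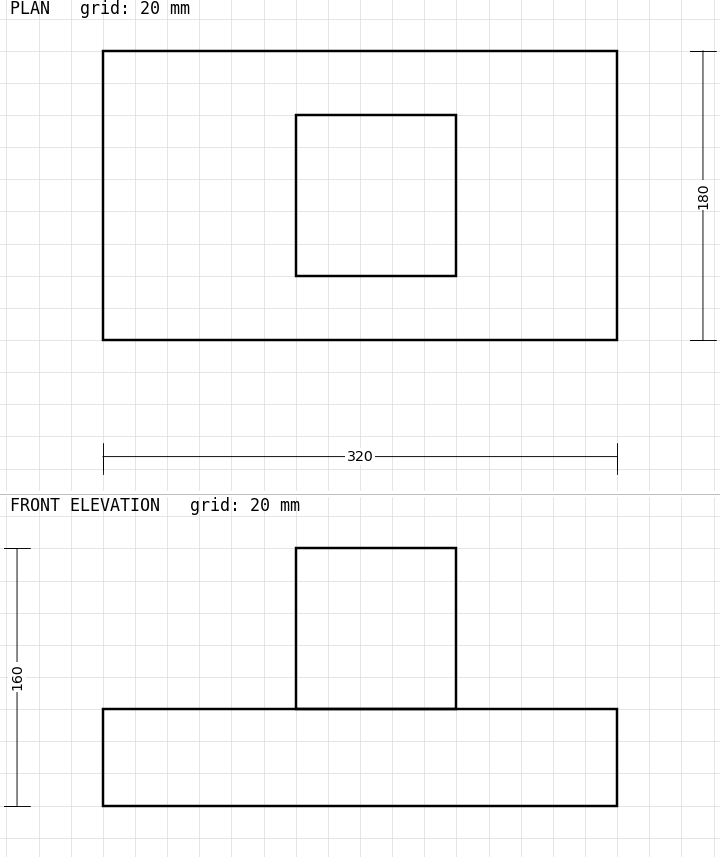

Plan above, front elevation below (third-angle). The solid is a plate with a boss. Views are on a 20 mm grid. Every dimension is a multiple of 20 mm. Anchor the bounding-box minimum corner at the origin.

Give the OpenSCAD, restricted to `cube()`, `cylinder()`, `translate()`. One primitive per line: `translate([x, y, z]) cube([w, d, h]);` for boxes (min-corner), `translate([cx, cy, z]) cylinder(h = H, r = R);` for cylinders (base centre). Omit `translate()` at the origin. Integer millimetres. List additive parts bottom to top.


cube([320, 180, 60]);
translate([120, 40, 60]) cube([100, 100, 100]);


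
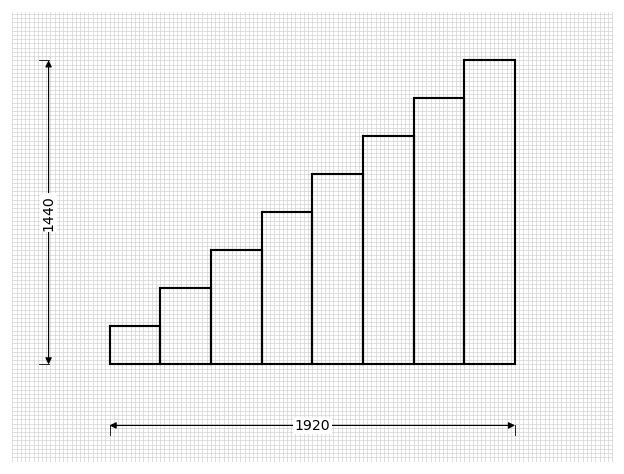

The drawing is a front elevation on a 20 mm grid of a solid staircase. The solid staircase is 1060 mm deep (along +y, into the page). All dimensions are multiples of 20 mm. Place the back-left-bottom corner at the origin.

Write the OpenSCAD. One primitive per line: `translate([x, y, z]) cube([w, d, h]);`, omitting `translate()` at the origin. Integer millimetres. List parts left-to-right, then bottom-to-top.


cube([240, 1060, 180]);
translate([240, 0, 0]) cube([240, 1060, 360]);
translate([480, 0, 0]) cube([240, 1060, 540]);
translate([720, 0, 0]) cube([240, 1060, 720]);
translate([960, 0, 0]) cube([240, 1060, 900]);
translate([1200, 0, 0]) cube([240, 1060, 1080]);
translate([1440, 0, 0]) cube([240, 1060, 1260]);
translate([1680, 0, 0]) cube([240, 1060, 1440]);
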